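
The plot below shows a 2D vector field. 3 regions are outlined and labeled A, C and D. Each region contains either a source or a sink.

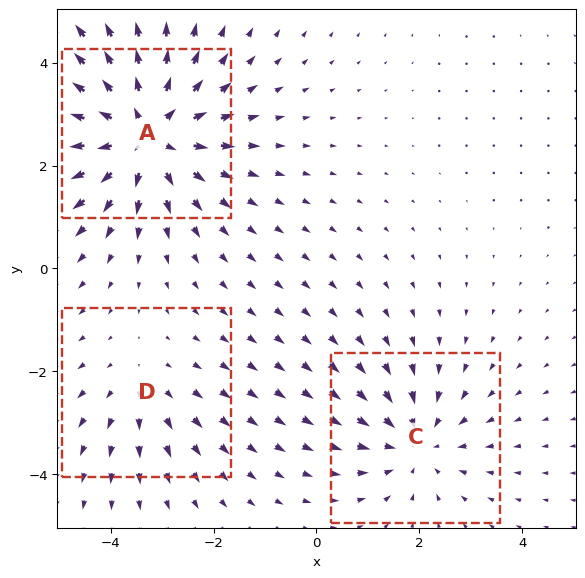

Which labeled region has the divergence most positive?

A

Divergence at each region's feature centre — A: about +5, C: about -3, D: about +2. Region A is most positive.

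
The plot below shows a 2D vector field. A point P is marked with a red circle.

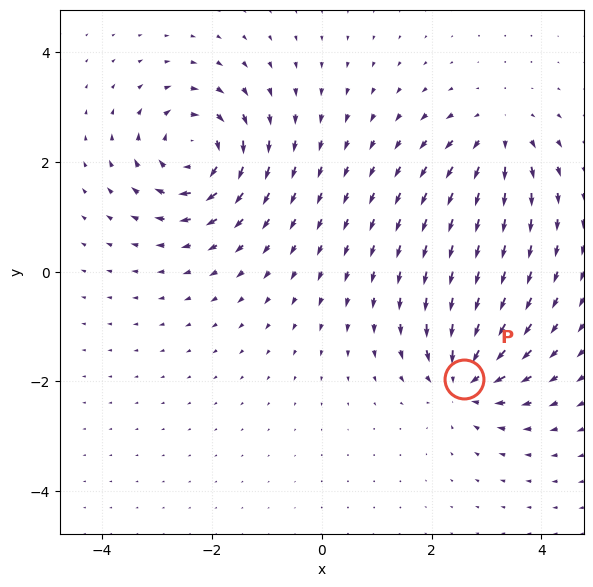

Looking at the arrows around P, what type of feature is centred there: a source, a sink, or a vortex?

At P (2.6, -2.0) the arrows converge inward. Divergence about -6, curl ≈0 — negative divergence with near-zero curl is a sink.

sink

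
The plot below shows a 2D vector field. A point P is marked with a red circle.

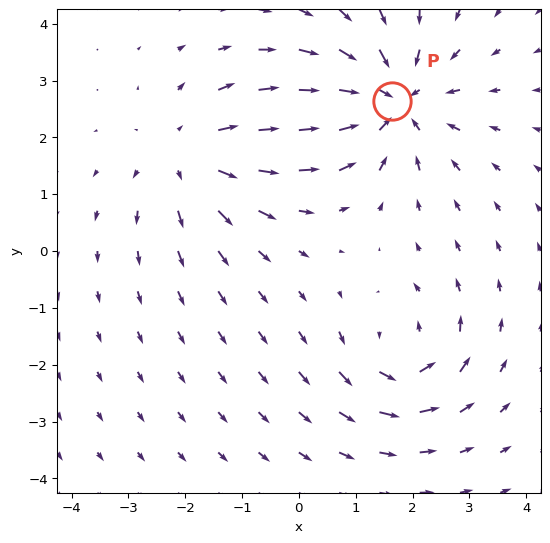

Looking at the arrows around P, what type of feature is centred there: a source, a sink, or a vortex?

sink

At P (1.6, 2.6) the arrows converge inward. Divergence about -4, curl ≈0 — negative divergence with near-zero curl is a sink.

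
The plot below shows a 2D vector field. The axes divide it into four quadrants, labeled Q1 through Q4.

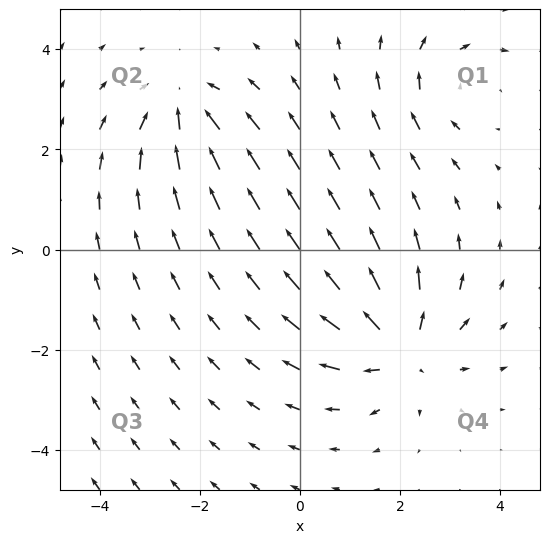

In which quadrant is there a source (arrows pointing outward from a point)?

The source sits at approximately (2.0, -2.0), which lies in quadrant Q4. The divergence there is about +5, positive as expected for a source.

Q4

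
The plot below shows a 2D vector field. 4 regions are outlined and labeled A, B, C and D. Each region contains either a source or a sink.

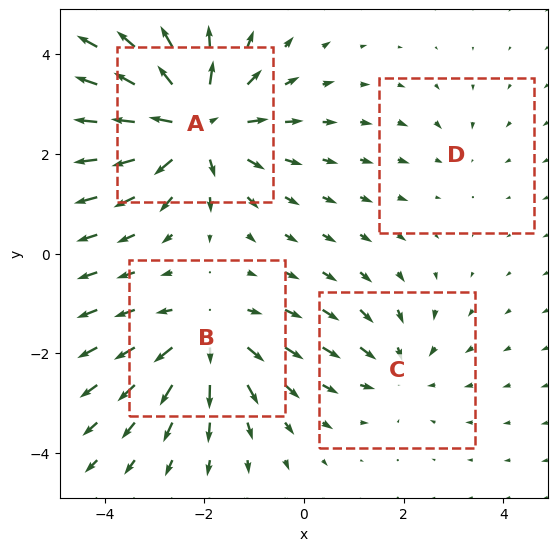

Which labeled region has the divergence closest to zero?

D

Divergence at each region's feature centre — A: about +7, B: about +5, C: about -3, D: about -2. Region D is closest to zero.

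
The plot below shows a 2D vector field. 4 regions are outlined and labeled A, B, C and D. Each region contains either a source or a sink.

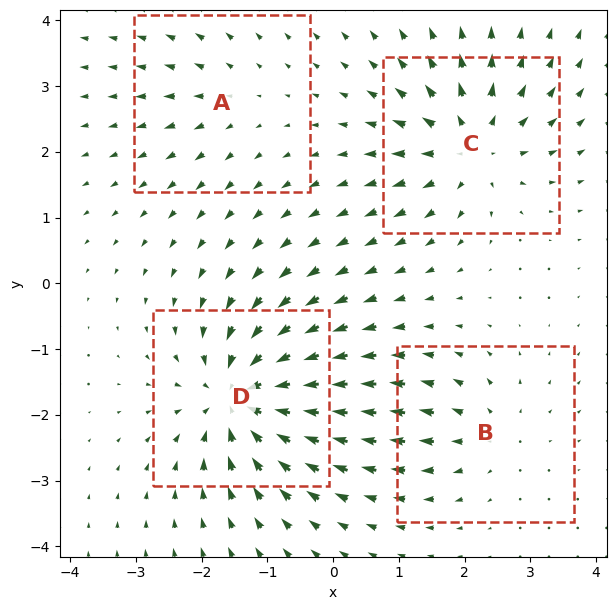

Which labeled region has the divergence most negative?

Divergence at each region's feature centre — A: about +3, B: about +4, C: about +6, D: about -8. Region D is most negative.

D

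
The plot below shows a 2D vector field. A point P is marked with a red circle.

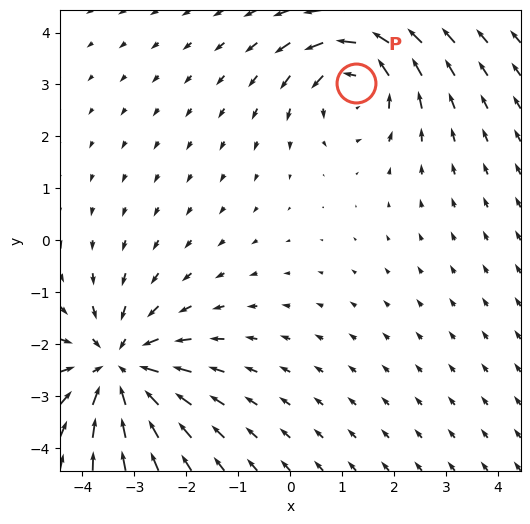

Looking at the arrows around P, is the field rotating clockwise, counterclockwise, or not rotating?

Near P at (1.3, 3.0) the arrows circulate counterclockwise. The curl (z-component) there is about +4; positive curl means counterclockwise rotation.

counterclockwise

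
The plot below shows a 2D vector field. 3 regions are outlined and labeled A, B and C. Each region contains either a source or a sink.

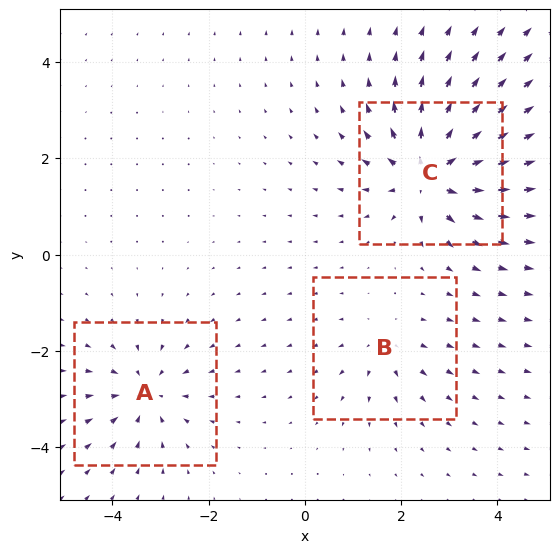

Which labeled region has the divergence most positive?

C

Divergence at each region's feature centre — A: about -4, B: about +2, C: about +6. Region C is most positive.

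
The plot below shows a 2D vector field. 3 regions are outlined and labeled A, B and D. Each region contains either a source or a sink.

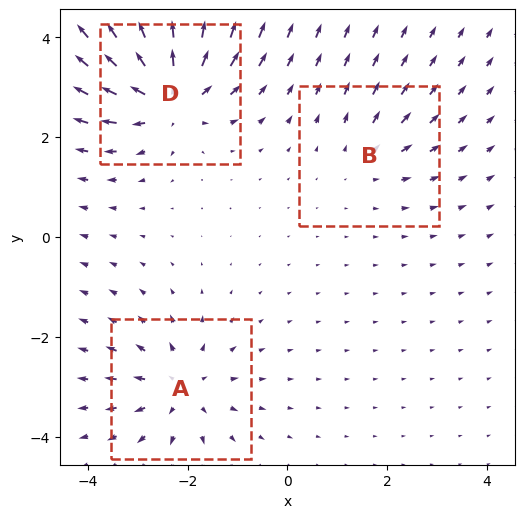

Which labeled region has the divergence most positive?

D

Divergence at each region's feature centre — A: about +4, B: about +2, D: about +6. Region D is most positive.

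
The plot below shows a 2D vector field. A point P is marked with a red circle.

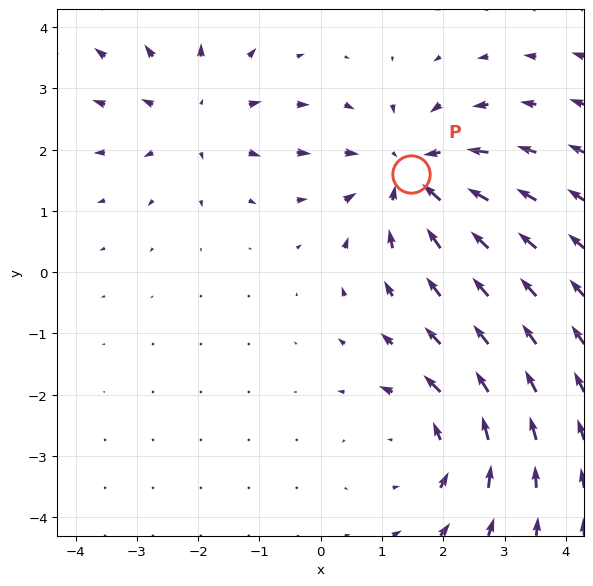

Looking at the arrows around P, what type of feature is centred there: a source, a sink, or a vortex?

sink

At P (1.5, 1.6) the arrows converge inward. Divergence about -3, curl ≈0 — negative divergence with near-zero curl is a sink.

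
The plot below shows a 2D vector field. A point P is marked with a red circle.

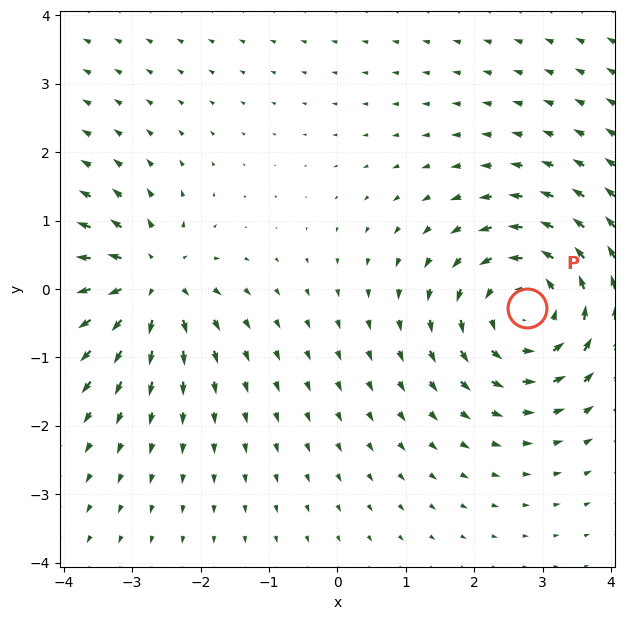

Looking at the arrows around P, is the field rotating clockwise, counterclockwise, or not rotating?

Near P at (2.8, -0.3) the arrows circulate counterclockwise. The curl (z-component) there is about +4; positive curl means counterclockwise rotation.

counterclockwise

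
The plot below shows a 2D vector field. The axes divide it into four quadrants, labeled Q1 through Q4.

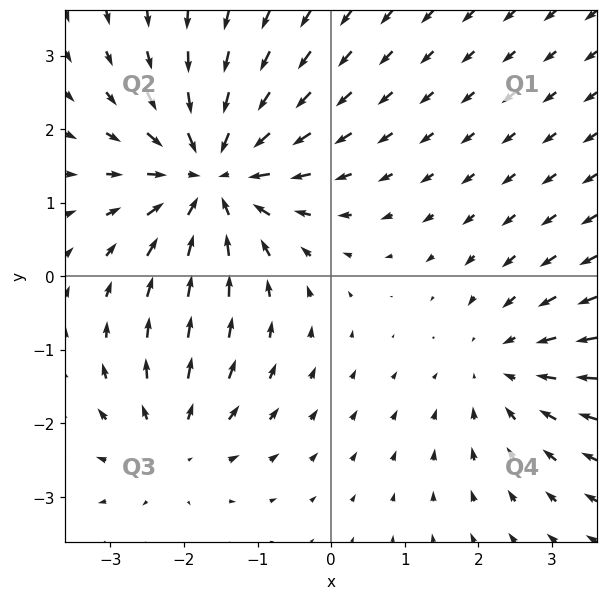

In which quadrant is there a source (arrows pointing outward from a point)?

Q3

The source sits at approximately (-2.2, -2.3), which lies in quadrant Q3. The divergence there is about +3, positive as expected for a source.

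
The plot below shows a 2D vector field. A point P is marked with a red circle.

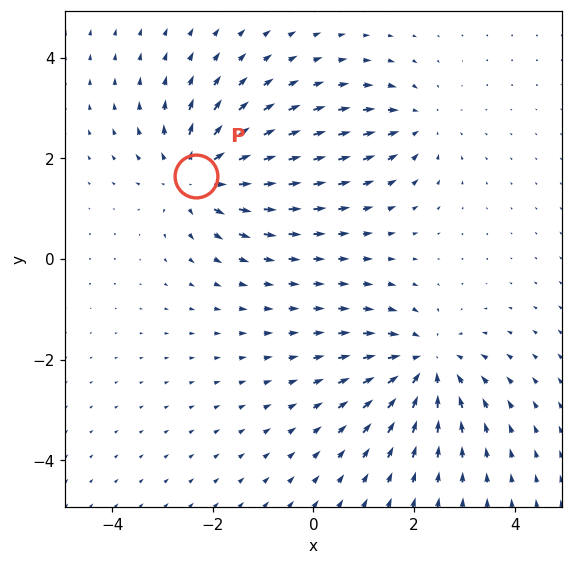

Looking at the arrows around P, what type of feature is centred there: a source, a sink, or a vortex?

At P (-2.3, 1.6) the arrows spread outward. Divergence about +5, curl ≈0 — positive divergence with near-zero curl is a source.

source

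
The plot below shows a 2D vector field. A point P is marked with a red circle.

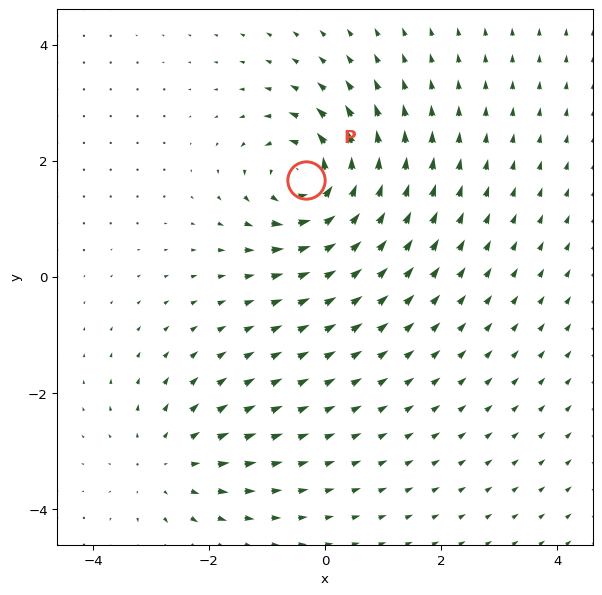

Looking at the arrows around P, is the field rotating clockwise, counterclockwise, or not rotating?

Near P at (-0.3, 1.7) the arrows circulate counterclockwise. The curl (z-component) there is about +7; positive curl means counterclockwise rotation.

counterclockwise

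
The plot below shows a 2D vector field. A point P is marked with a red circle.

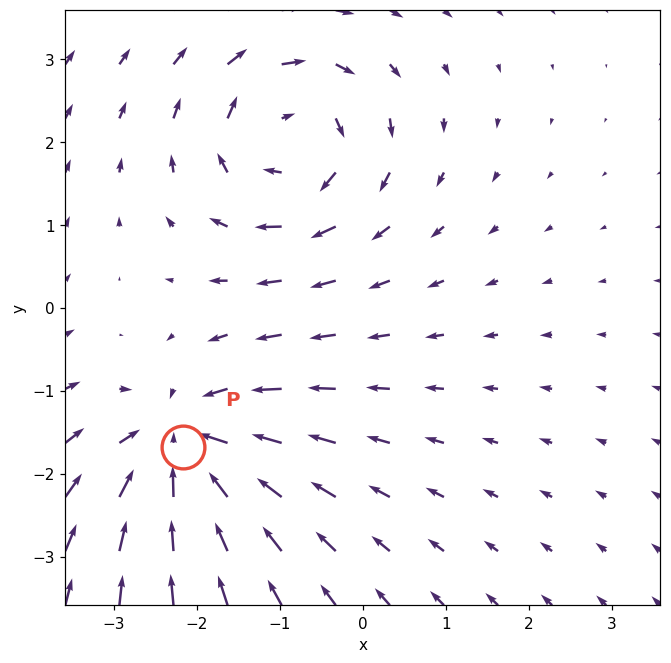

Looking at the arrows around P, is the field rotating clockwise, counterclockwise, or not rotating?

Near P at (-2.2, -1.7) the arrows show no circulation. The curl there is ≈0.

not rotating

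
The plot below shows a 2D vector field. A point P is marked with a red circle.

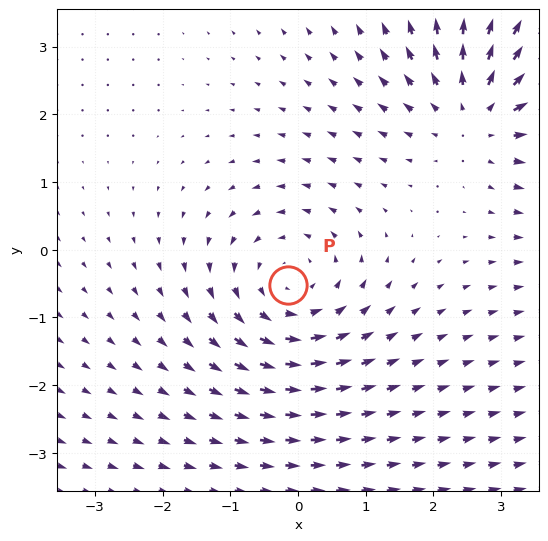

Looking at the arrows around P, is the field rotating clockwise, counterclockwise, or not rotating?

Near P at (-0.1, -0.5) the arrows circulate counterclockwise. The curl (z-component) there is about +3; positive curl means counterclockwise rotation.

counterclockwise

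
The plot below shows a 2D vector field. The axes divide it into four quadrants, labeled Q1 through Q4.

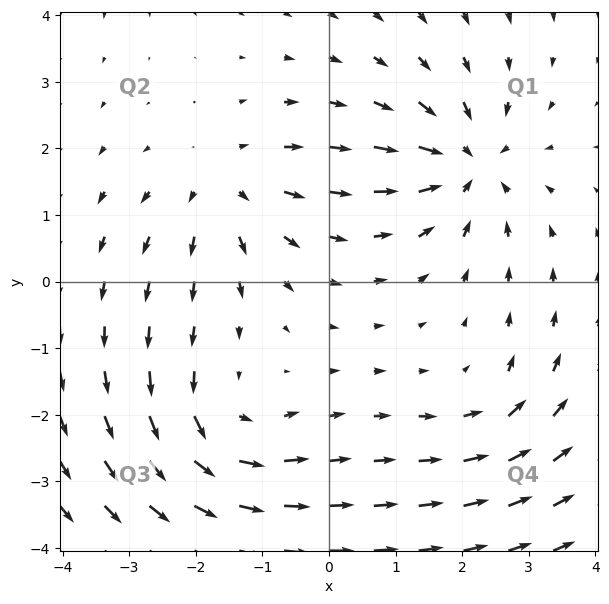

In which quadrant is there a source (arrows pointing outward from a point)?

Q2

The source sits at approximately (-1.5, 1.4), which lies in quadrant Q2. The divergence there is about +4, positive as expected for a source.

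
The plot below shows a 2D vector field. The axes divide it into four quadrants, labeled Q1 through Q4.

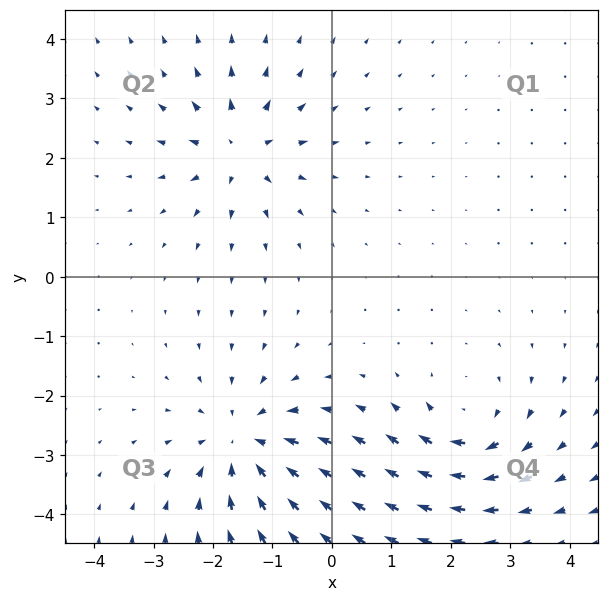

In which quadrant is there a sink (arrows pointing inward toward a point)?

The sink sits at approximately (-1.5, -2.8), which lies in quadrant Q3. The divergence there is about -4, negative as expected for a sink.

Q3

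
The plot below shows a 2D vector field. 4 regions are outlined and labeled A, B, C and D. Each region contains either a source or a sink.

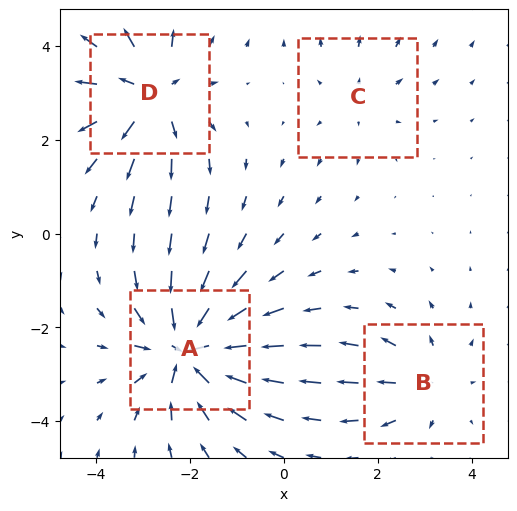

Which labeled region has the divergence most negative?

A

Divergence at each region's feature centre — A: about -7, B: about +3, C: about +2, D: about +5. Region A is most negative.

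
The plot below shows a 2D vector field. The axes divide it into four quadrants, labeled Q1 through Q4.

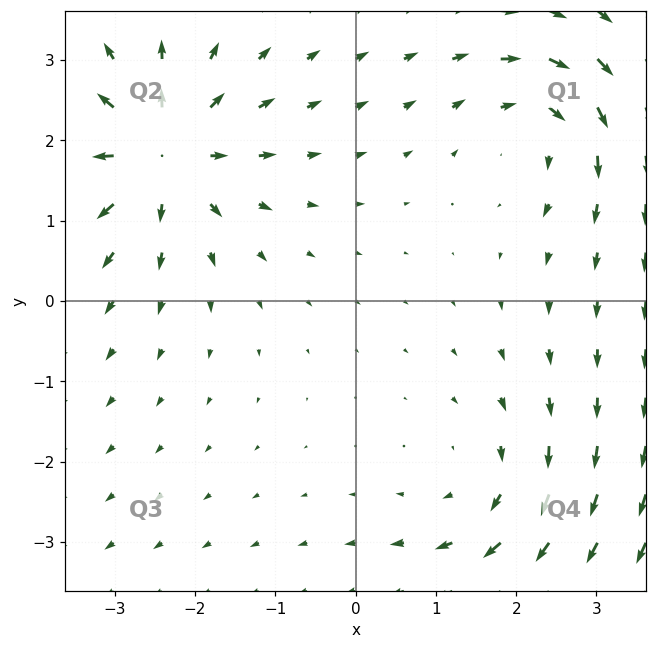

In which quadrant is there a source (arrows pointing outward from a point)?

Q2

The source sits at approximately (-2.4, 1.8), which lies in quadrant Q2. The divergence there is about +6, positive as expected for a source.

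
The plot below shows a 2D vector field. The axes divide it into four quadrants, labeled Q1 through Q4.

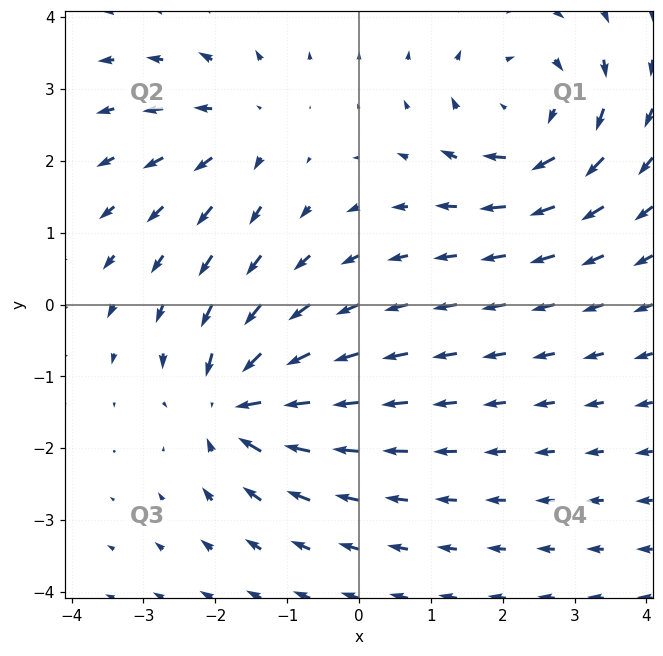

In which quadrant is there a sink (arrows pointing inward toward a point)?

Q3

The sink sits at approximately (-1.7, -1.4), which lies in quadrant Q3. The divergence there is about -6, negative as expected for a sink.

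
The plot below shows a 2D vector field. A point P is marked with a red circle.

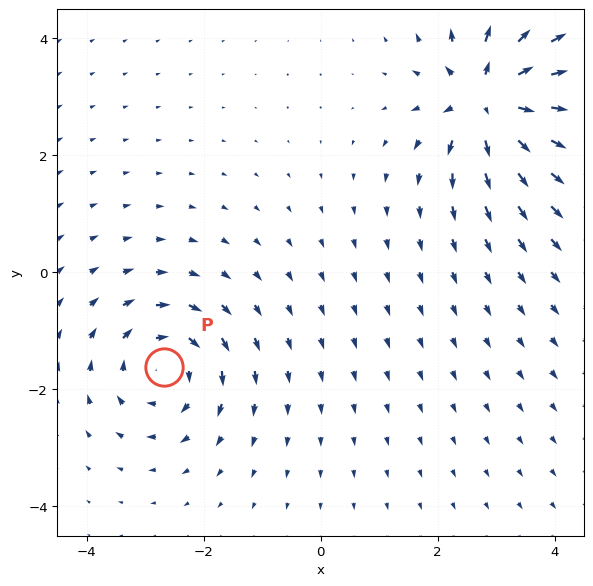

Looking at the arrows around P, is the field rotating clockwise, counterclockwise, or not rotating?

Near P at (-2.7, -1.6) the arrows circulate clockwise. The curl (z-component) there is about -4; negative curl means clockwise rotation.

clockwise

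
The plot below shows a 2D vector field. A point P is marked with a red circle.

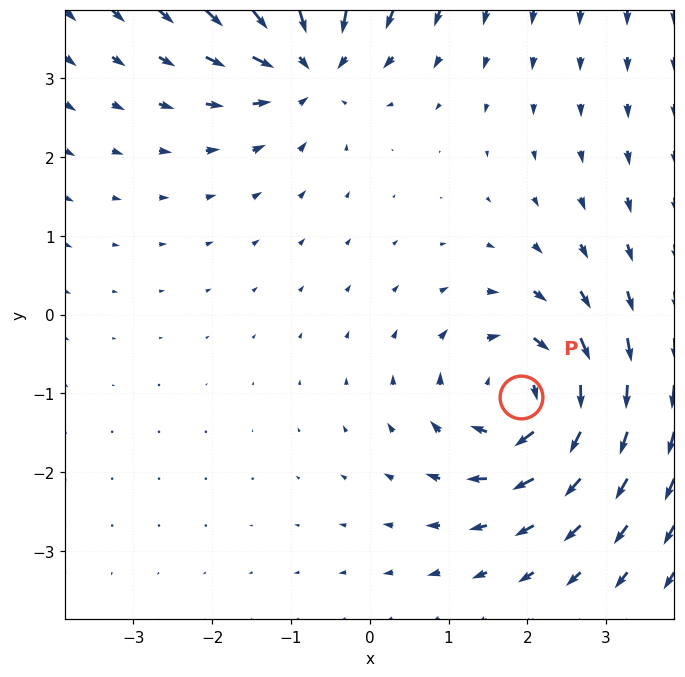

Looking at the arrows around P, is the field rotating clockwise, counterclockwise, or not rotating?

Near P at (1.9, -1.0) the arrows circulate clockwise. The curl (z-component) there is about -5; negative curl means clockwise rotation.

clockwise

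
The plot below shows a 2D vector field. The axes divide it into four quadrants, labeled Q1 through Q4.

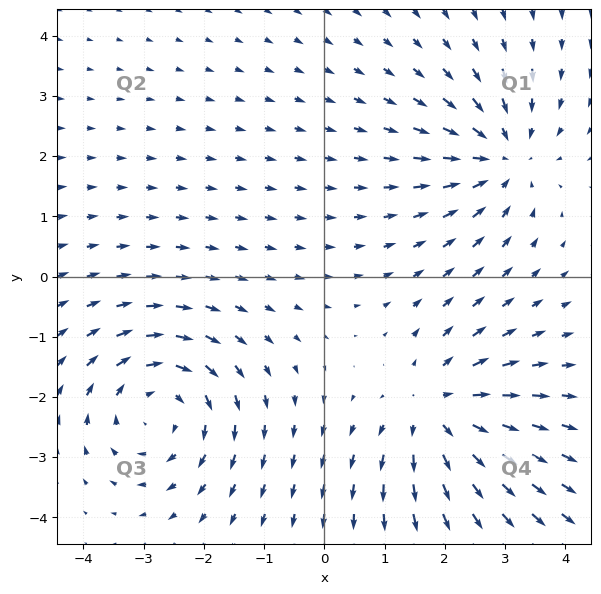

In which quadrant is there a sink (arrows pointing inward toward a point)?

Q1

The sink sits at approximately (3.0, 2.0), which lies in quadrant Q1. The divergence there is about -4, negative as expected for a sink.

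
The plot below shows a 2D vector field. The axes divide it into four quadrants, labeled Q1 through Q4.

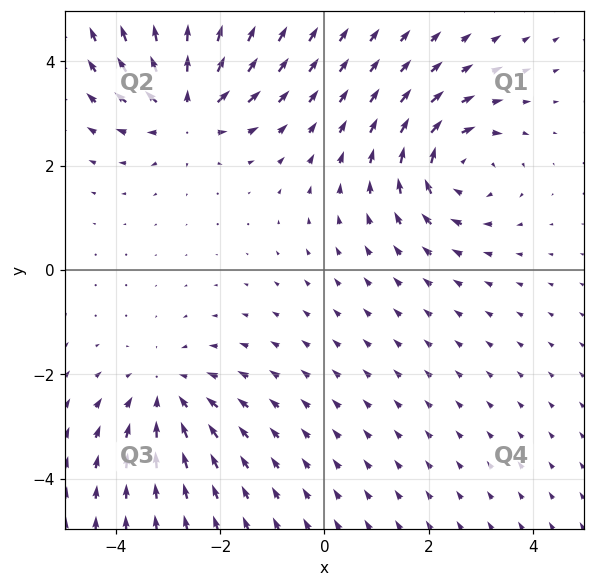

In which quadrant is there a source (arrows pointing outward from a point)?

Q2

The source sits at approximately (-2.6, 3.1), which lies in quadrant Q2. The divergence there is about +5, positive as expected for a source.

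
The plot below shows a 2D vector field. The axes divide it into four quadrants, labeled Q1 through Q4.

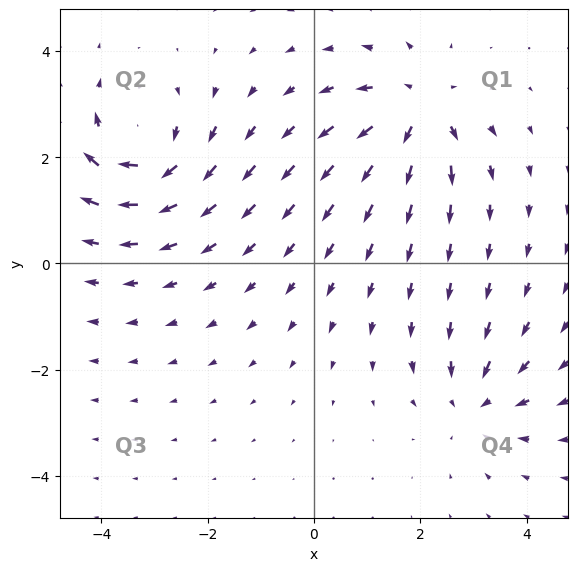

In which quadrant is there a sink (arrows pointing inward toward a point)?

The sink sits at approximately (3.1, -2.6), which lies in quadrant Q4. The divergence there is about -3, negative as expected for a sink.

Q4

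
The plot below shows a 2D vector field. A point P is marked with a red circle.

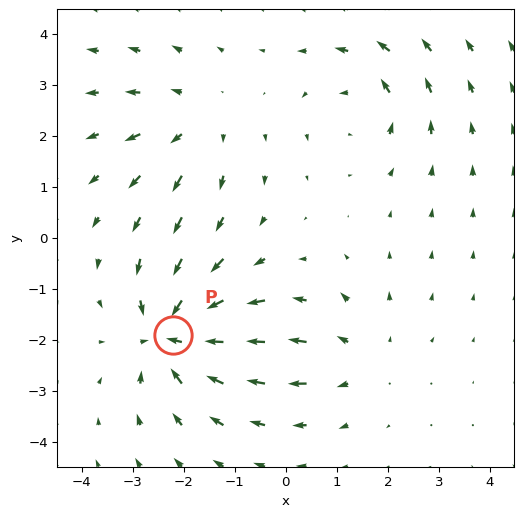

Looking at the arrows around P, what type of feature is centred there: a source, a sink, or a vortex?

sink

At P (-2.2, -1.9) the arrows converge inward. Divergence about -6, curl ≈0 — negative divergence with near-zero curl is a sink.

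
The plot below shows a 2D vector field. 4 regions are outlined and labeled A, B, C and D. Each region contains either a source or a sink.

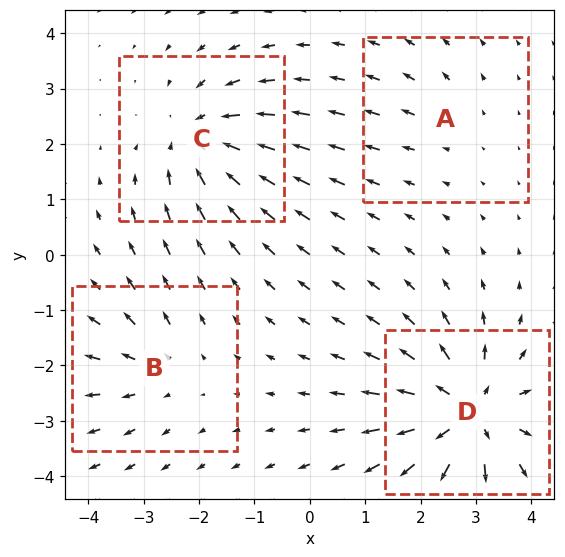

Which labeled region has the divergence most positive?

Divergence at each region's feature centre — A: about +2, B: about +3, C: about -5, D: about +7. Region D is most positive.

D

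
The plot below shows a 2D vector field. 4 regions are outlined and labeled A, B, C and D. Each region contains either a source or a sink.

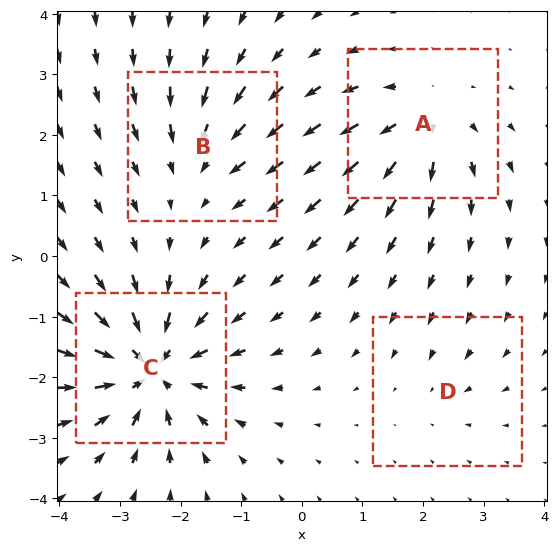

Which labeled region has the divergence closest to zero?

D

Divergence at each region's feature centre — A: about +5, B: about -4, C: about -8, D: about -2. Region D is closest to zero.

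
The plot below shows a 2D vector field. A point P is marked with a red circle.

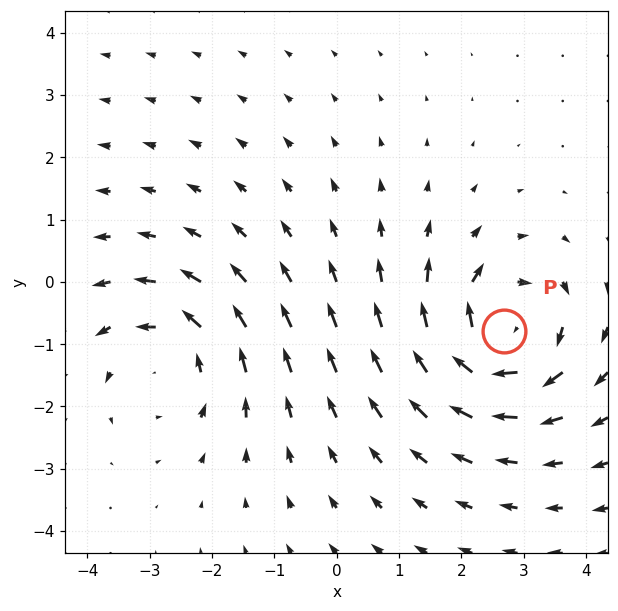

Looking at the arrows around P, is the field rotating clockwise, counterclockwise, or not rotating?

Near P at (2.7, -0.8) the arrows circulate clockwise. The curl (z-component) there is about -6; negative curl means clockwise rotation.

clockwise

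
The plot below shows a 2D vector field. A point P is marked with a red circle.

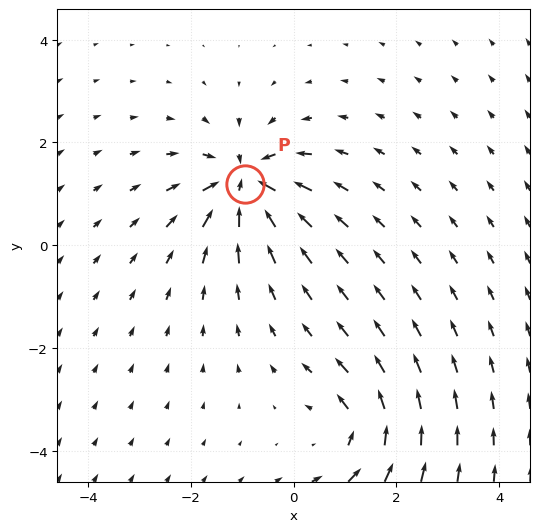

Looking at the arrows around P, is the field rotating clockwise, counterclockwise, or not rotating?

not rotating

Near P at (-1.0, 1.2) the arrows show no circulation. The curl there is ≈0.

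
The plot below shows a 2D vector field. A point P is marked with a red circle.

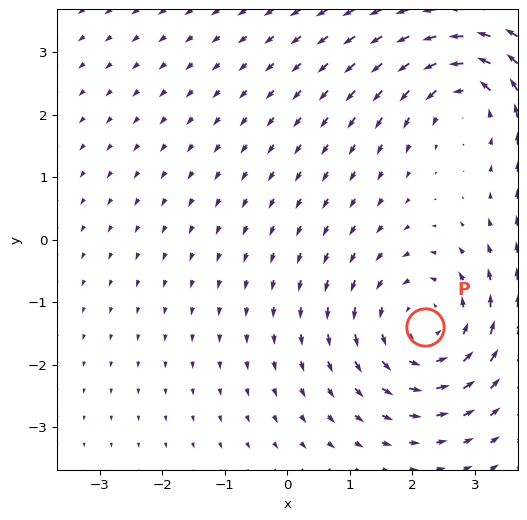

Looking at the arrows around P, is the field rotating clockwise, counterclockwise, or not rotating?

Near P at (2.2, -1.4) the arrows circulate counterclockwise. The curl (z-component) there is about +4; positive curl means counterclockwise rotation.

counterclockwise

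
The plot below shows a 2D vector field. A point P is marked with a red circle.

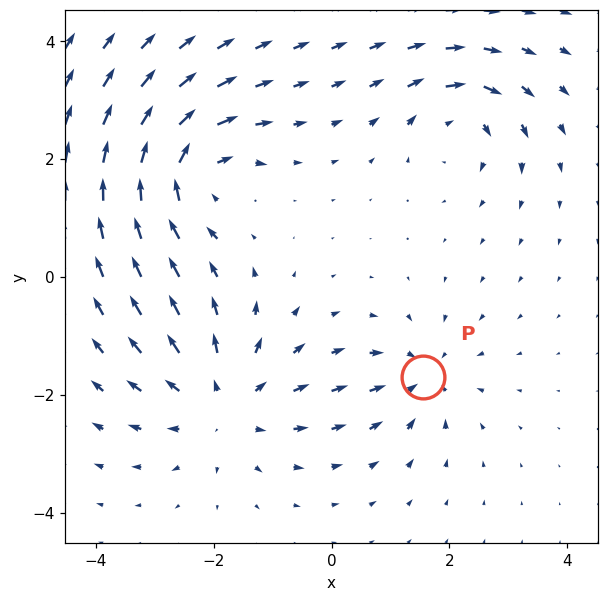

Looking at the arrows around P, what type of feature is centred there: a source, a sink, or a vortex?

sink

At P (1.5, -1.7) the arrows converge inward. Divergence about -4, curl ≈0 — negative divergence with near-zero curl is a sink.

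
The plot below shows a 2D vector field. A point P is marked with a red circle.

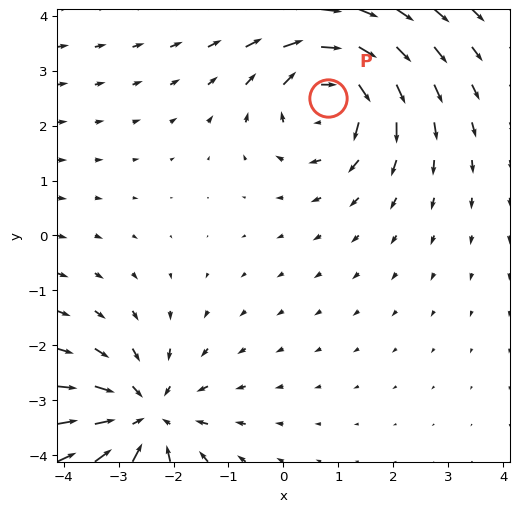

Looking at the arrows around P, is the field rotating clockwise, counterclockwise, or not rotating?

clockwise

Near P at (0.8, 2.5) the arrows circulate clockwise. The curl (z-component) there is about -5; negative curl means clockwise rotation.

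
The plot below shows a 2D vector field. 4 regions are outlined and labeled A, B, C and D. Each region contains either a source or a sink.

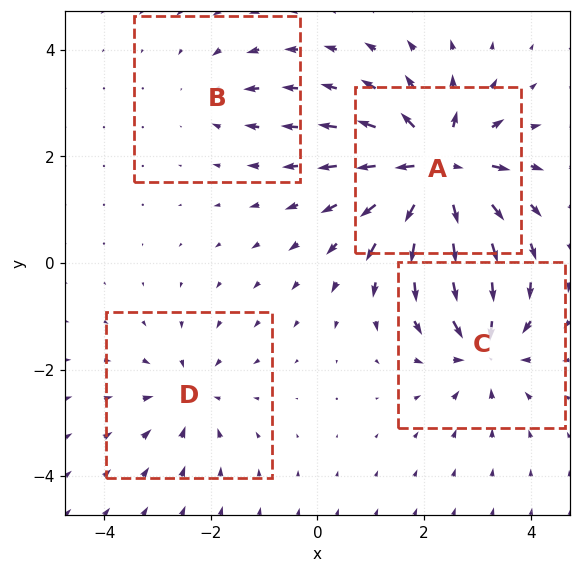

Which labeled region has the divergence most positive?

A

Divergence at each region's feature centre — A: about +9, B: about -2, C: about -6, D: about -4. Region A is most positive.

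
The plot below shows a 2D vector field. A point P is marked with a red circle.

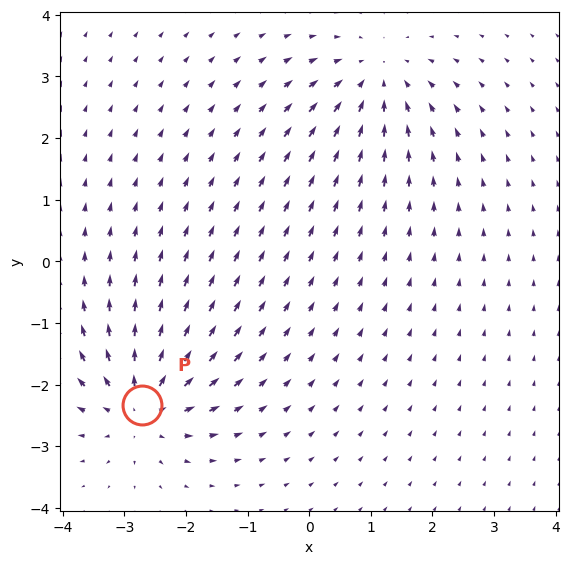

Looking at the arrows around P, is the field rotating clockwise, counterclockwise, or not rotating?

Near P at (-2.7, -2.3) the arrows show no circulation. The curl there is ≈0.

not rotating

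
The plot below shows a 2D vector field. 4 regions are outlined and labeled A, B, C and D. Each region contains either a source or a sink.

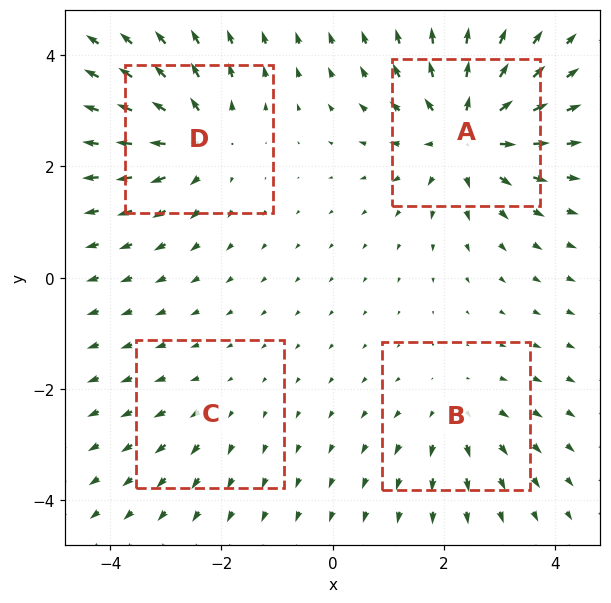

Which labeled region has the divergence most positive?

A

Divergence at each region's feature centre — A: about +7, B: about +4, C: about +2, D: about +5. Region A is most positive.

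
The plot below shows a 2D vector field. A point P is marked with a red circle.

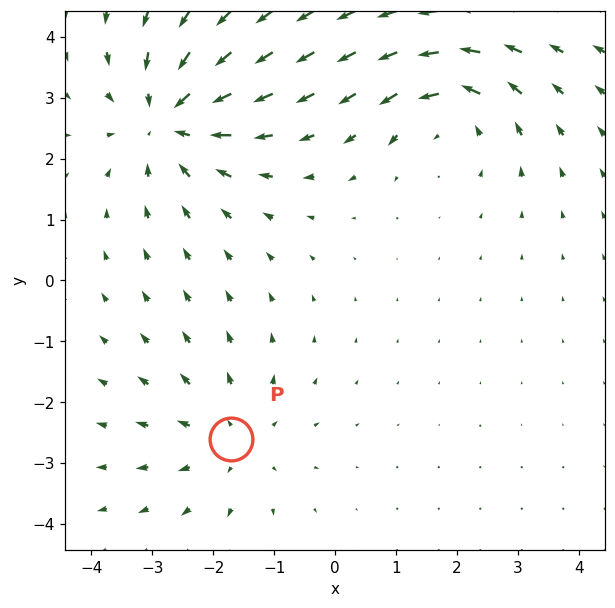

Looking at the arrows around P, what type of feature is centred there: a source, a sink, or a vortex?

source

At P (-1.7, -2.6) the arrows spread outward. Divergence about +3, curl ≈0 — positive divergence with near-zero curl is a source.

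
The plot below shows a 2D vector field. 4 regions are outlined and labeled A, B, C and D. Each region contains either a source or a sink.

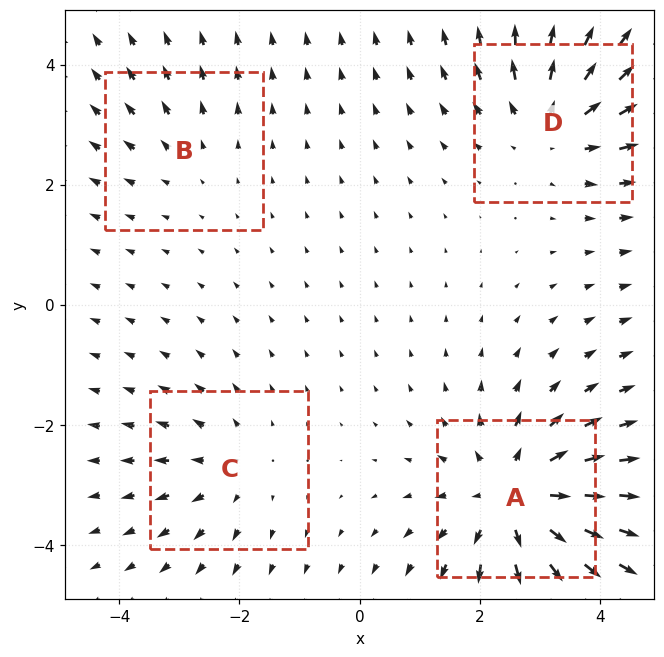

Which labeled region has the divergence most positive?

A

Divergence at each region's feature centre — A: about +6, B: about +2, C: about +3, D: about +4. Region A is most positive.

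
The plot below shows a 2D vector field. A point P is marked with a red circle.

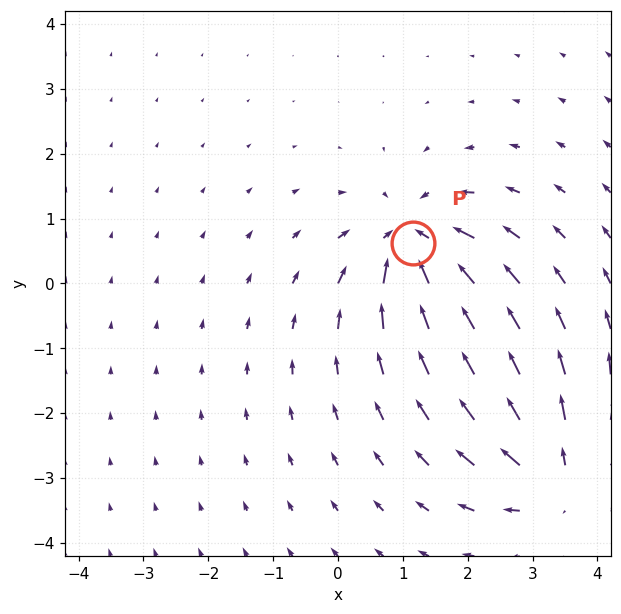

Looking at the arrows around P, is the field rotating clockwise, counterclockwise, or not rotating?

not rotating

Near P at (1.1, 0.6) the arrows show no circulation. The curl there is ≈0.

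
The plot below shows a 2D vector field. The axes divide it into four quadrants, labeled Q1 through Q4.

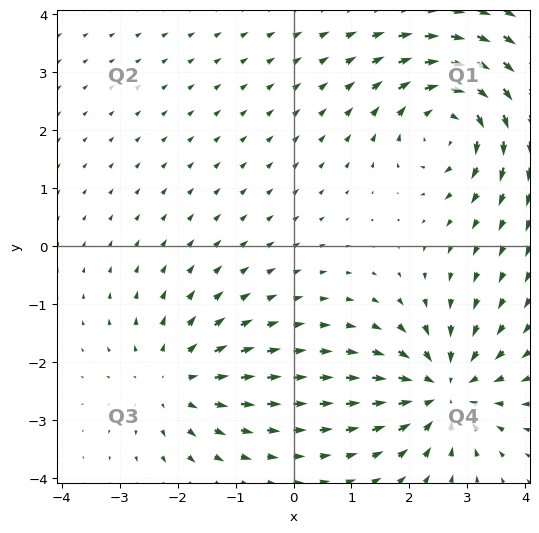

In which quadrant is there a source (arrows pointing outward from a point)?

The source sits at approximately (-2.1, -2.3), which lies in quadrant Q3. The divergence there is about +4, positive as expected for a source.

Q3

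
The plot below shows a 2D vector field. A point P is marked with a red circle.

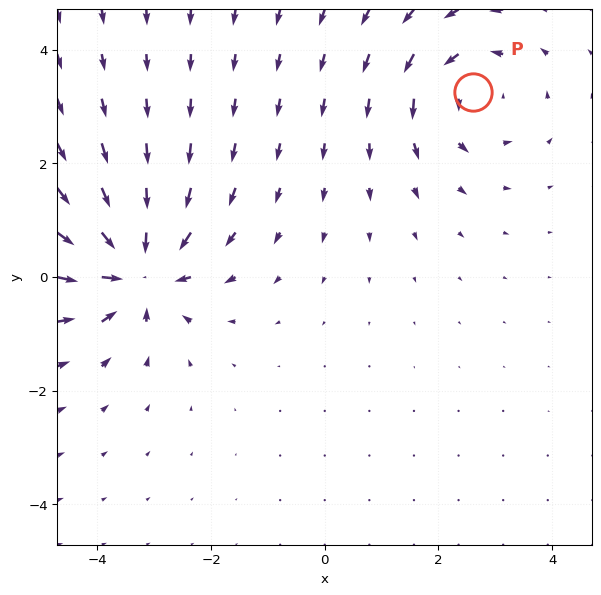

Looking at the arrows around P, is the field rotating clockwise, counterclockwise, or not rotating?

counterclockwise

Near P at (2.6, 3.3) the arrows circulate counterclockwise. The curl (z-component) there is about +3; positive curl means counterclockwise rotation.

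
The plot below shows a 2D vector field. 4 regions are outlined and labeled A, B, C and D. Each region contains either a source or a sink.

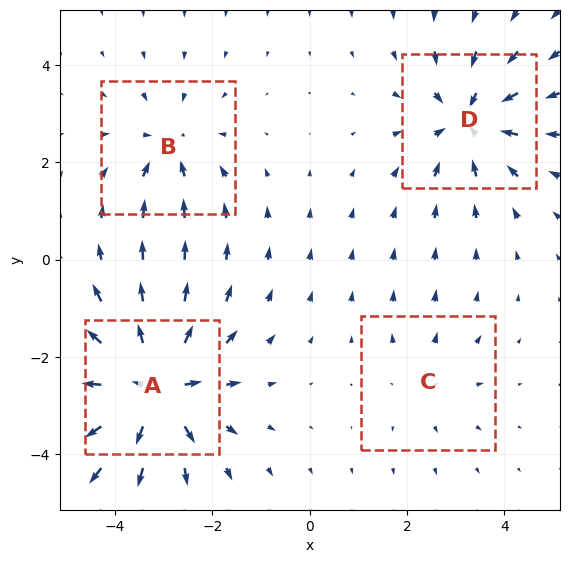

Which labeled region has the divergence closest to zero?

C

Divergence at each region's feature centre — A: about +7, B: about -4, C: about +2, D: about -5. Region C is closest to zero.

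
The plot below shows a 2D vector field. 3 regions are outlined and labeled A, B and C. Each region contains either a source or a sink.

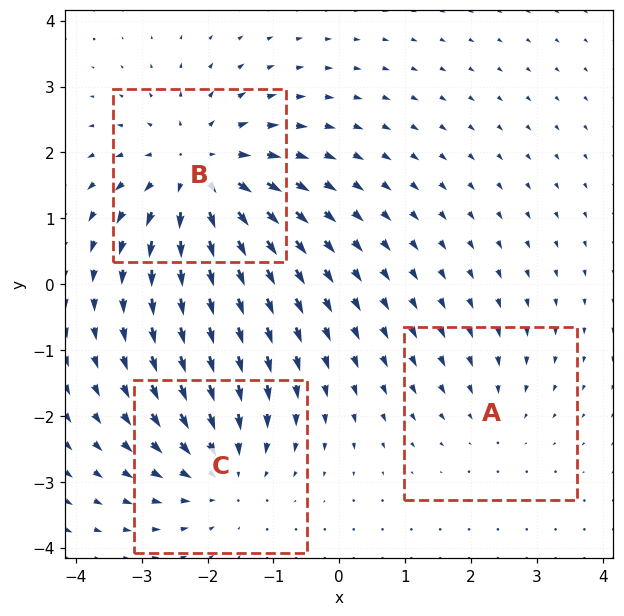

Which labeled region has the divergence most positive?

Divergence at each region's feature centre — A: about -2, B: about +4, C: about -3. Region B is most positive.

B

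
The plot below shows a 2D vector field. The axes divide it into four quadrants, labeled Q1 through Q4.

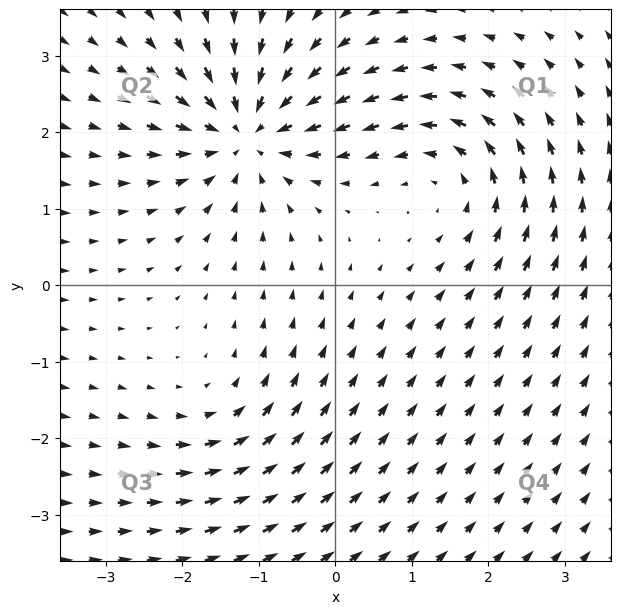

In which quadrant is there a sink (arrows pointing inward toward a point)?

The sink sits at approximately (-1.2, 2.0), which lies in quadrant Q2. The divergence there is about -6, negative as expected for a sink.

Q2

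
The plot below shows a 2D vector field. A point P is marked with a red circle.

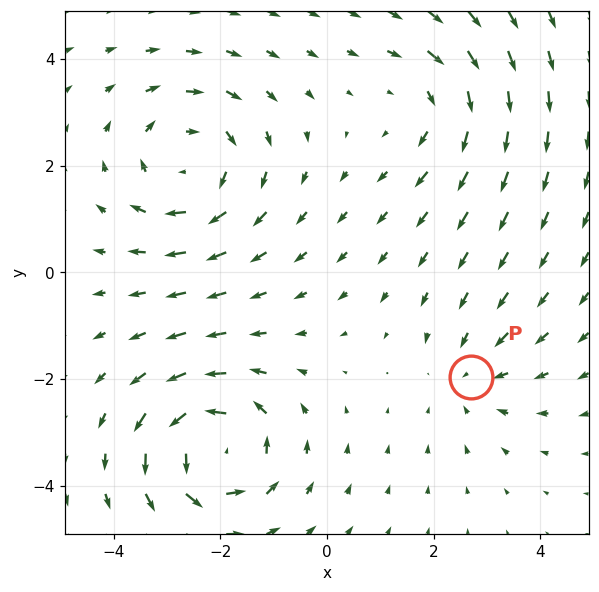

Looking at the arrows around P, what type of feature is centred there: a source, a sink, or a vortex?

At P (2.7, -2.0) the arrows converge inward. Divergence about -2, curl ≈0 — negative divergence with near-zero curl is a sink.

sink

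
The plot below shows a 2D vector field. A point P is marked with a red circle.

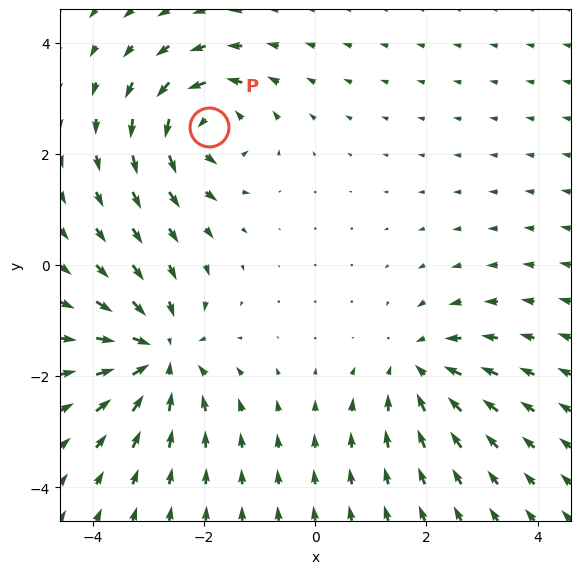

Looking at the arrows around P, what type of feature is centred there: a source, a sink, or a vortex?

vortex

At P (-1.9, 2.5) the arrows circulate counterclockwise. Divergence ≈0, curl about +5 — near-zero divergence with nonzero curl is a vortex.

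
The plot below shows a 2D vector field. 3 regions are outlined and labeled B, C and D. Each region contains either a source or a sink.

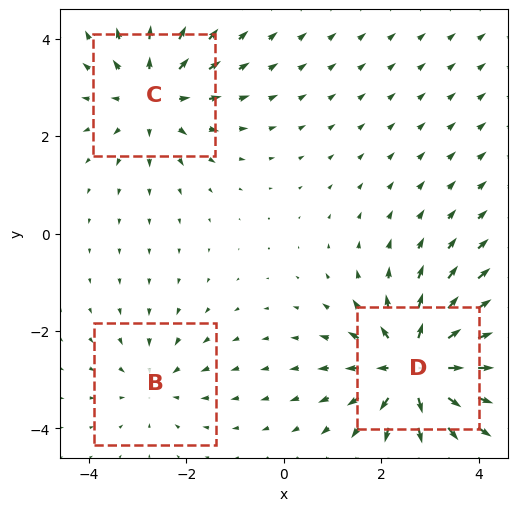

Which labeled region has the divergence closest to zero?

B

Divergence at each region's feature centre — B: about -2, C: about +3, D: about +5. Region B is closest to zero.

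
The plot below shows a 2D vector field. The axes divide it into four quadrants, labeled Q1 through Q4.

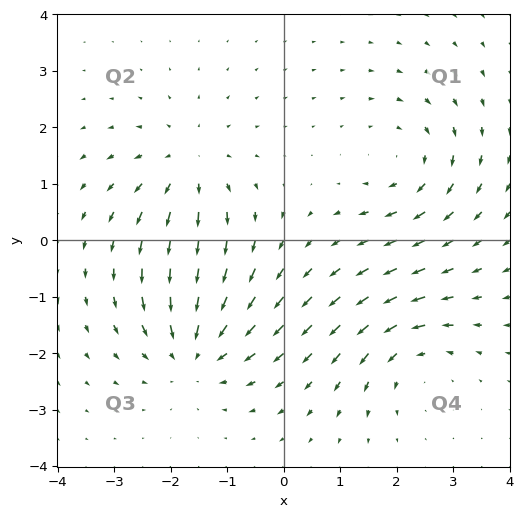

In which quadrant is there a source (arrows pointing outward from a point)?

The source sits at approximately (-1.7, 1.3), which lies in quadrant Q2. The divergence there is about +3, positive as expected for a source.

Q2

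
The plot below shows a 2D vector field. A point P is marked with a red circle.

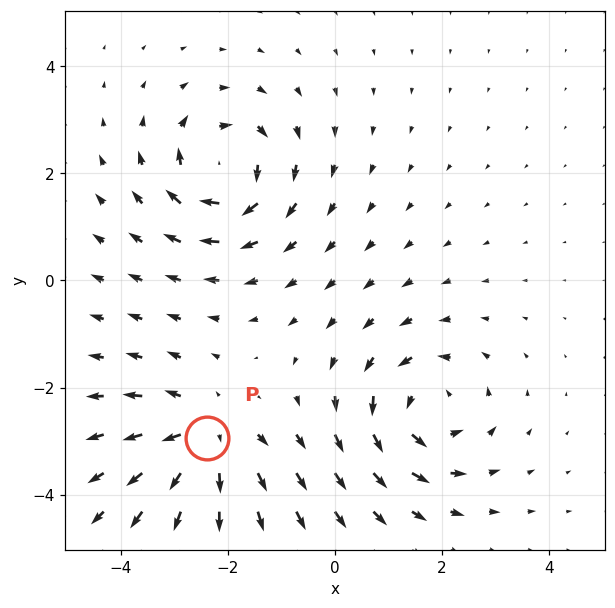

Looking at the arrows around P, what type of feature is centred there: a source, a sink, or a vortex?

source

At P (-2.4, -3.0) the arrows spread outward. Divergence about +5, curl ≈0 — positive divergence with near-zero curl is a source.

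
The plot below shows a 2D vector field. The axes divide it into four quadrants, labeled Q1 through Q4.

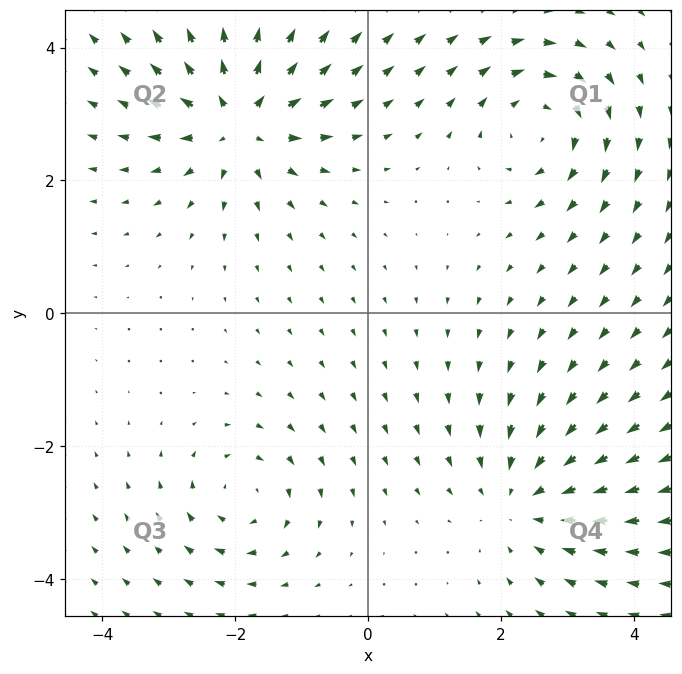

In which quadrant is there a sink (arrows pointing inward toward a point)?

The sink sits at approximately (2.3, -2.8), which lies in quadrant Q4. The divergence there is about -4, negative as expected for a sink.

Q4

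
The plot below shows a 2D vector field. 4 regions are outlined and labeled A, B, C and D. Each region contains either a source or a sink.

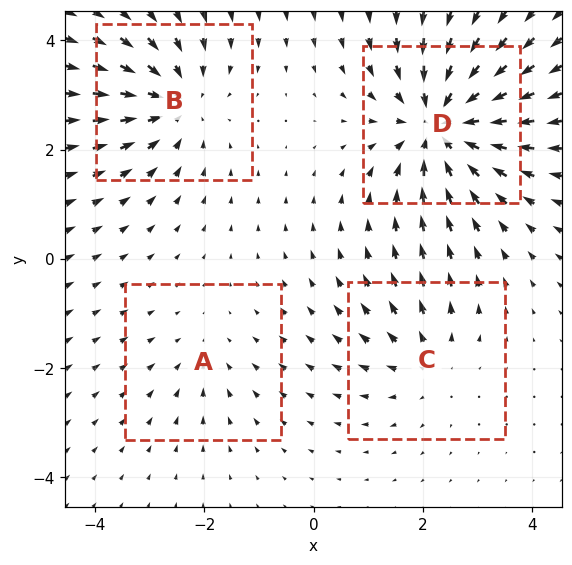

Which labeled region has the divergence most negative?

D

Divergence at each region's feature centre — A: about -2, B: about -4, C: about +3, D: about -6. Region D is most negative.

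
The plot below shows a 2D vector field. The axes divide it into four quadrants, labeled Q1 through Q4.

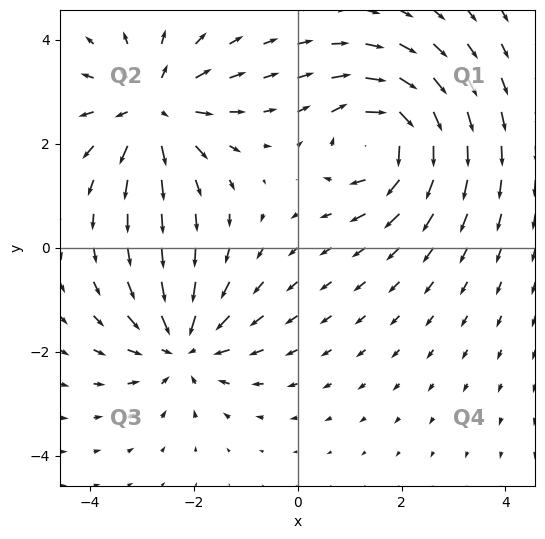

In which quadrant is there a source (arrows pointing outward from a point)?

Q2

The source sits at approximately (-2.8, 2.7), which lies in quadrant Q2. The divergence there is about +4, positive as expected for a source.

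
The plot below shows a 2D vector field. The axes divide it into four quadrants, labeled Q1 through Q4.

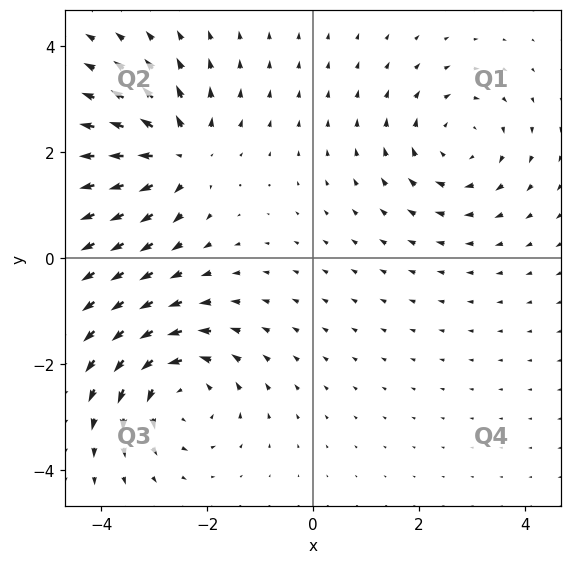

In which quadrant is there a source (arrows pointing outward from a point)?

Q2

The source sits at approximately (-2.5, 1.9), which lies in quadrant Q2. The divergence there is about +3, positive as expected for a source.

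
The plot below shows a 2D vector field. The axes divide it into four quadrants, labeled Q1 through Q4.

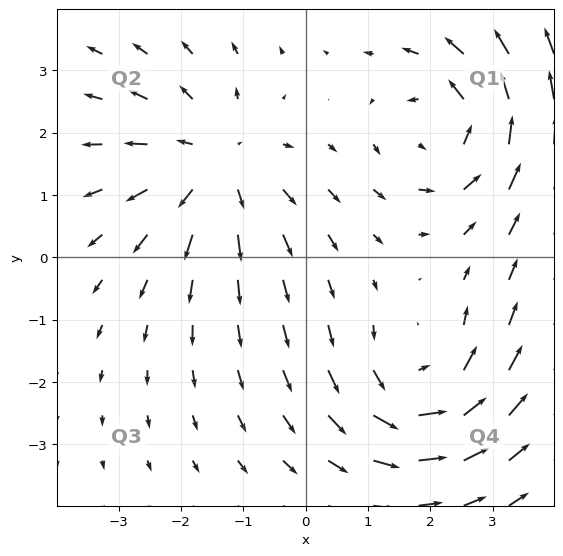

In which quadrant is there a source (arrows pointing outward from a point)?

The source sits at approximately (-1.5, 1.5), which lies in quadrant Q2. The divergence there is about +4, positive as expected for a source.

Q2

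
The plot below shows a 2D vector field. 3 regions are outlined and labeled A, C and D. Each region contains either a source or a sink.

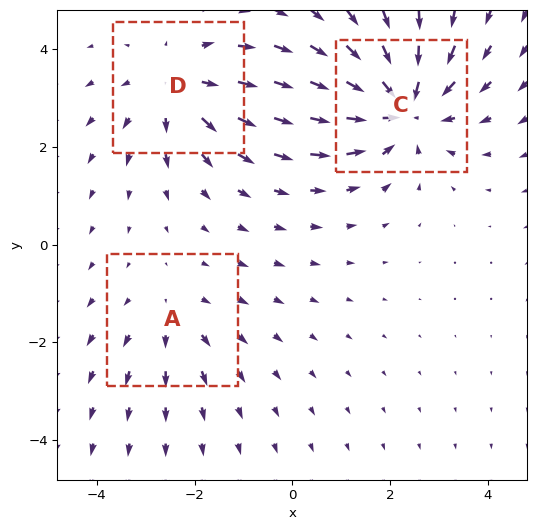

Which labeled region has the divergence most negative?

Divergence at each region's feature centre — A: about +2, C: about -4, D: about +3. Region C is most negative.

C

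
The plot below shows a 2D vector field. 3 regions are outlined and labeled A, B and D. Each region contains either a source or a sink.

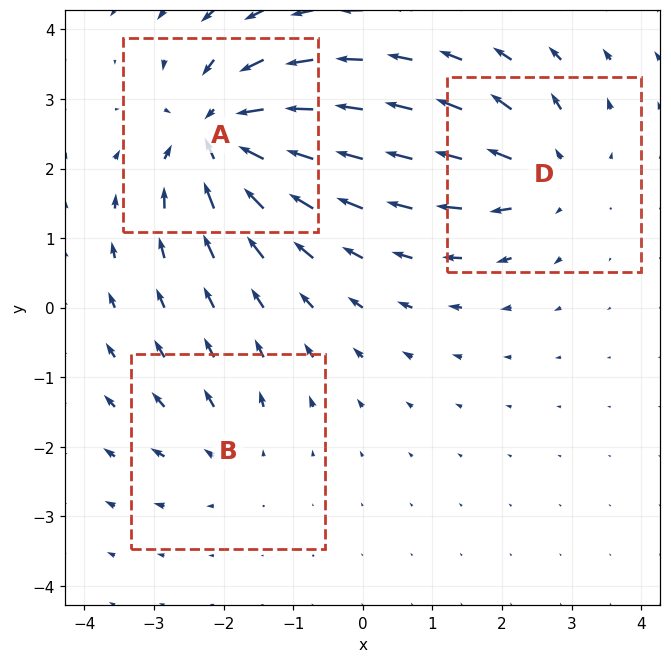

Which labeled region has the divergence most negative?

Divergence at each region's feature centre — A: about -6, B: about +2, D: about +4. Region A is most negative.

A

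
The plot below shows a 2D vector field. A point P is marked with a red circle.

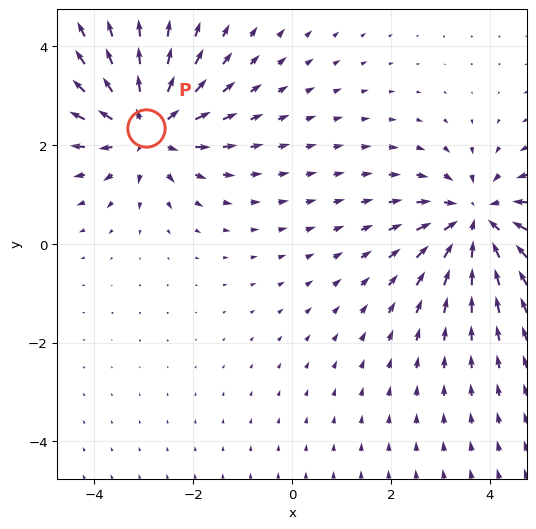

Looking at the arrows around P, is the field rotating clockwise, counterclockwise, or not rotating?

not rotating

Near P at (-3.0, 2.3) the arrows show no circulation. The curl there is ≈0.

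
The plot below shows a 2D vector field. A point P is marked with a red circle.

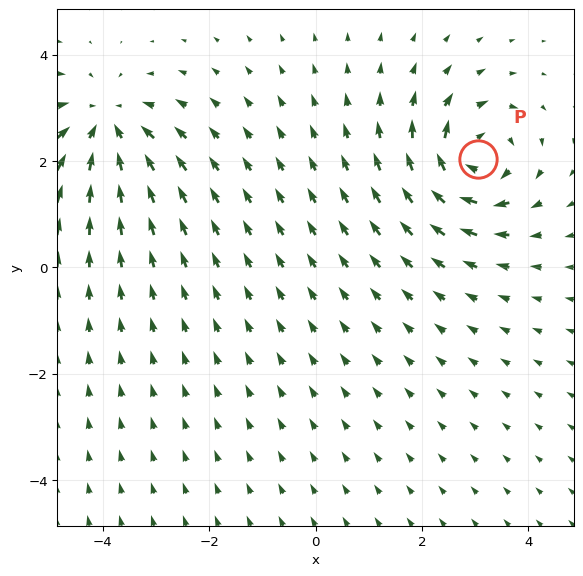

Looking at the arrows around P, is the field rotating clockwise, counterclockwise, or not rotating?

clockwise

Near P at (3.1, 2.0) the arrows circulate clockwise. The curl (z-component) there is about -6; negative curl means clockwise rotation.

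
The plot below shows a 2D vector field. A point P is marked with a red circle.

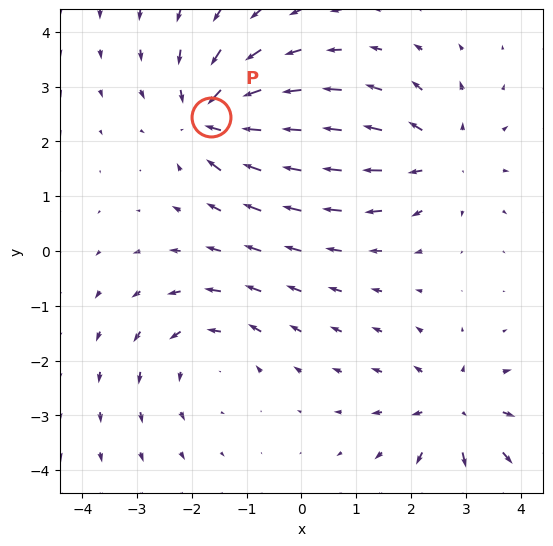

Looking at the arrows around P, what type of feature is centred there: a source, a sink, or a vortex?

At P (-1.6, 2.4) the arrows converge inward. Divergence about -6, curl ≈0 — negative divergence with near-zero curl is a sink.

sink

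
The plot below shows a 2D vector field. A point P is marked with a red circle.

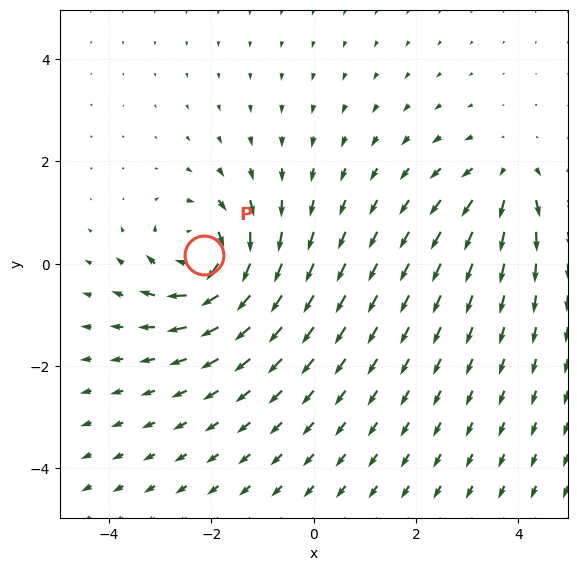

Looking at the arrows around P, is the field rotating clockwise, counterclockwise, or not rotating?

clockwise

Near P at (-2.1, 0.2) the arrows circulate clockwise. The curl (z-component) there is about -6; negative curl means clockwise rotation.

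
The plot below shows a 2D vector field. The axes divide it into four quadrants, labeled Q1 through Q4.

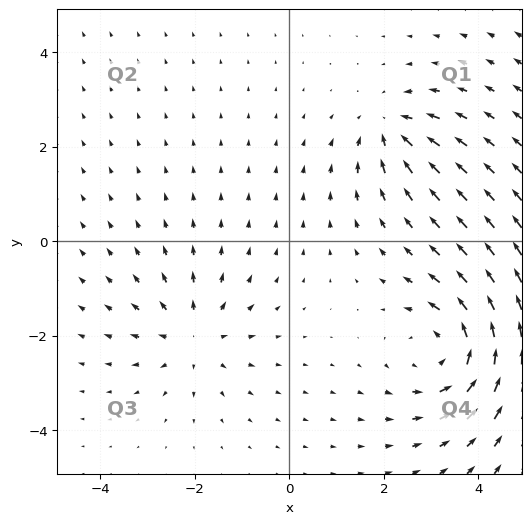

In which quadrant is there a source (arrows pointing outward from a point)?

The source sits at approximately (-2.0, -2.0), which lies in quadrant Q3. The divergence there is about +3, positive as expected for a source.

Q3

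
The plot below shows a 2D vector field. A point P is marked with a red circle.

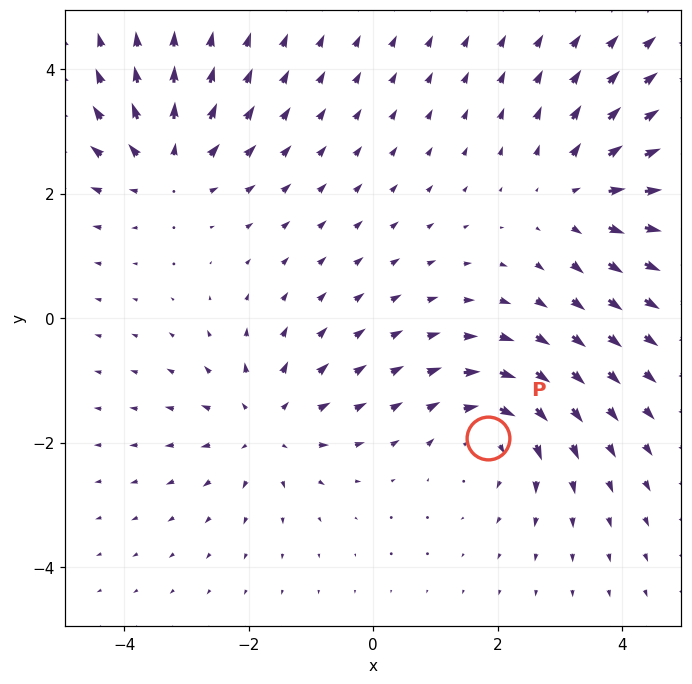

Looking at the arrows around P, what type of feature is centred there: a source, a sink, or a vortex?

vortex

At P (1.8, -1.9) the arrows circulate clockwise. Divergence ≈0, curl about -4 — near-zero divergence with nonzero curl is a vortex.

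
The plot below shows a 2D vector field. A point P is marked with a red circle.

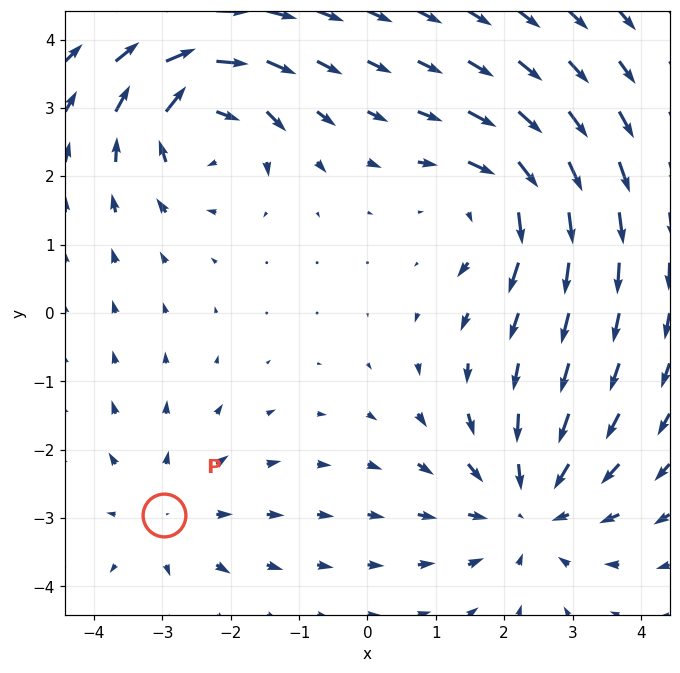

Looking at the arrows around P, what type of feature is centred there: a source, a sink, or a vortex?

At P (-3.0, -3.0) the arrows spread outward. Divergence about +2, curl ≈0 — positive divergence with near-zero curl is a source.

source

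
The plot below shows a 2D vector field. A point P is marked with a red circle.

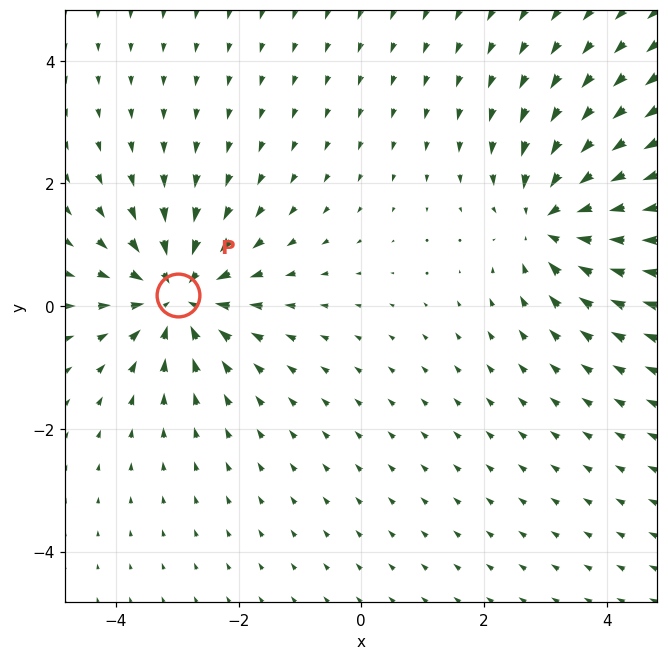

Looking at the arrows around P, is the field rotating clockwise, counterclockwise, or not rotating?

Near P at (-3.0, 0.2) the arrows show no circulation. The curl there is ≈0.

not rotating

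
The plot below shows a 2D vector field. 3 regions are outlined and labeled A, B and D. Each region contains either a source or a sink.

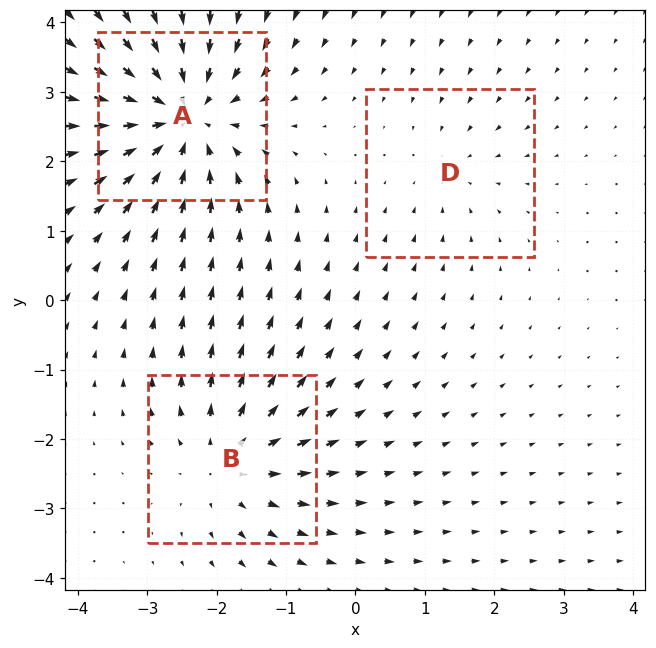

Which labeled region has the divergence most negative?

Divergence at each region's feature centre — A: about -5, B: about +3, D: about -2. Region A is most negative.

A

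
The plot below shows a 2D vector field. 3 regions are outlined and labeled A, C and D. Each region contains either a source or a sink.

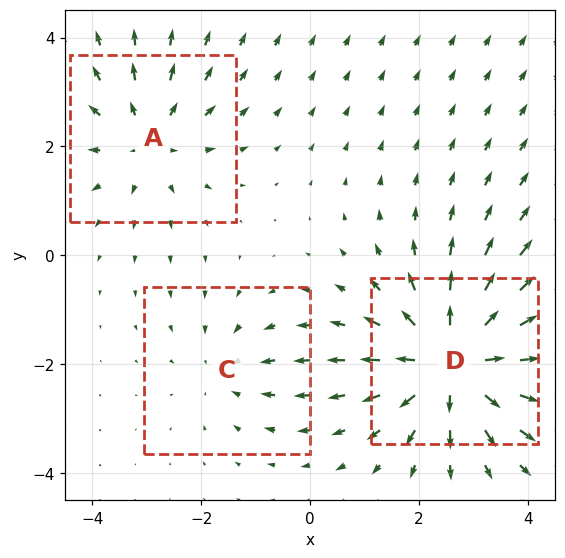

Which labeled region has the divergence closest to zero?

C

Divergence at each region's feature centre — A: about +3, C: about -2, D: about +5. Region C is closest to zero.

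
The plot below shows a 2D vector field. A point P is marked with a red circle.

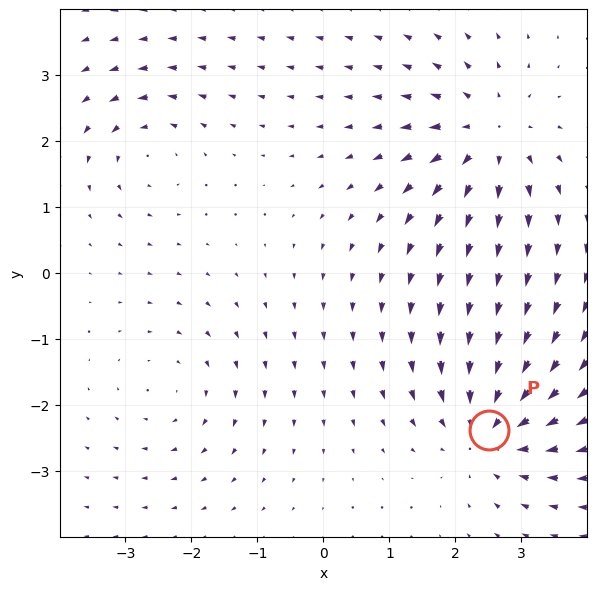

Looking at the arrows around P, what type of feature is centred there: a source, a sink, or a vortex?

At P (2.5, -2.4) the arrows converge inward. Divergence about -5, curl ≈0 — negative divergence with near-zero curl is a sink.

sink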